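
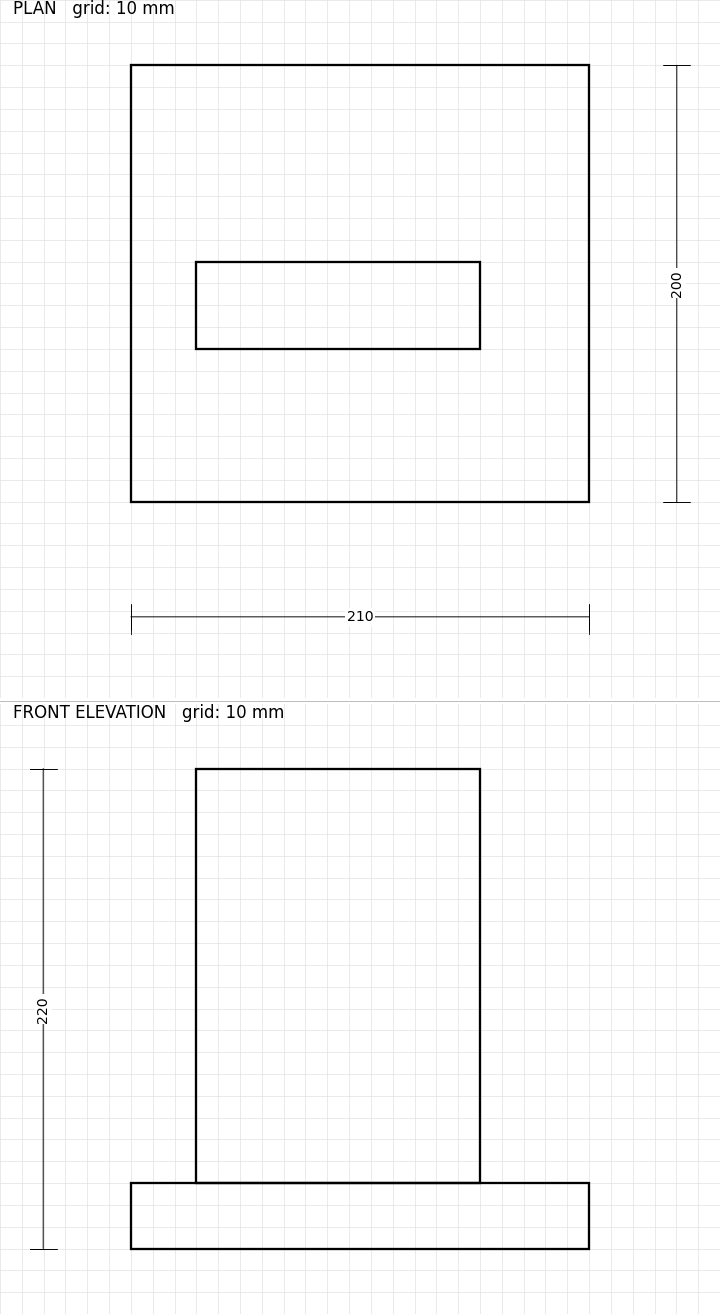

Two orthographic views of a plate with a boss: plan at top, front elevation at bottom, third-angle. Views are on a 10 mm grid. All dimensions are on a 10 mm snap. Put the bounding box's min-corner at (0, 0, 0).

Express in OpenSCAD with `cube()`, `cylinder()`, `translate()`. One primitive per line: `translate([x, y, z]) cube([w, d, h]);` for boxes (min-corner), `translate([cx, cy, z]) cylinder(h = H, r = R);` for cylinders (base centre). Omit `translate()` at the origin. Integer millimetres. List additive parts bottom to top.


cube([210, 200, 30]);
translate([30, 70, 30]) cube([130, 40, 190]);


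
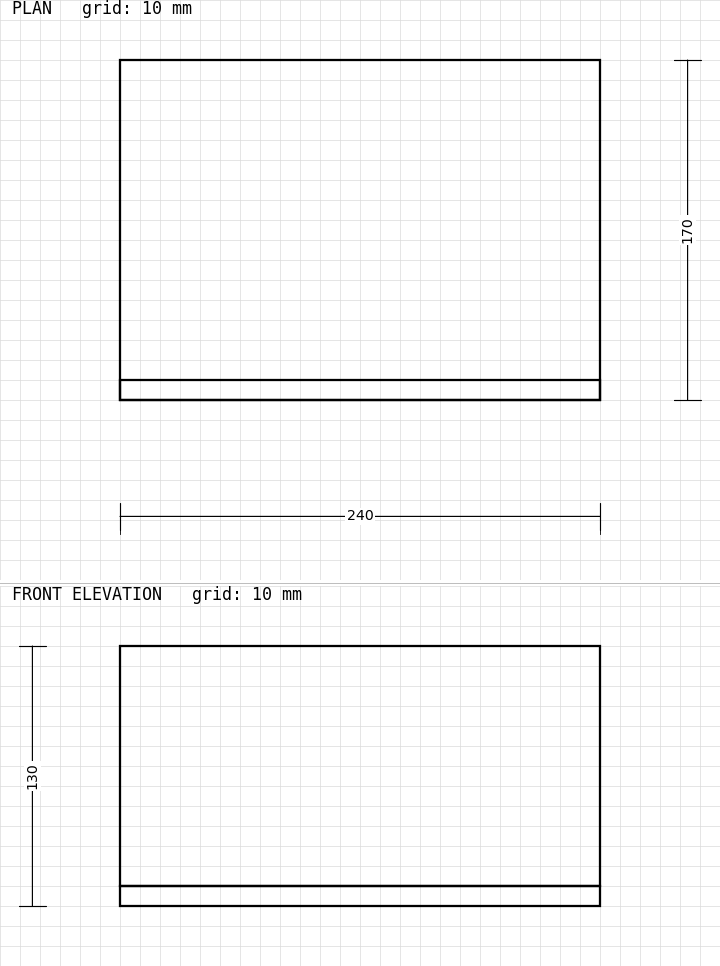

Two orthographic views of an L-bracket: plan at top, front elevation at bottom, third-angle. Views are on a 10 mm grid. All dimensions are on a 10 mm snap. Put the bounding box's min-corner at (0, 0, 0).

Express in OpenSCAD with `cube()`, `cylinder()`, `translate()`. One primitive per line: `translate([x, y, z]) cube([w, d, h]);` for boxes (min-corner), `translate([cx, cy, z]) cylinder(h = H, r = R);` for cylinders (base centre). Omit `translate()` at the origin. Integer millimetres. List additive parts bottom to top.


cube([240, 170, 10]);
translate([0, 0, 10]) cube([240, 10, 120]);


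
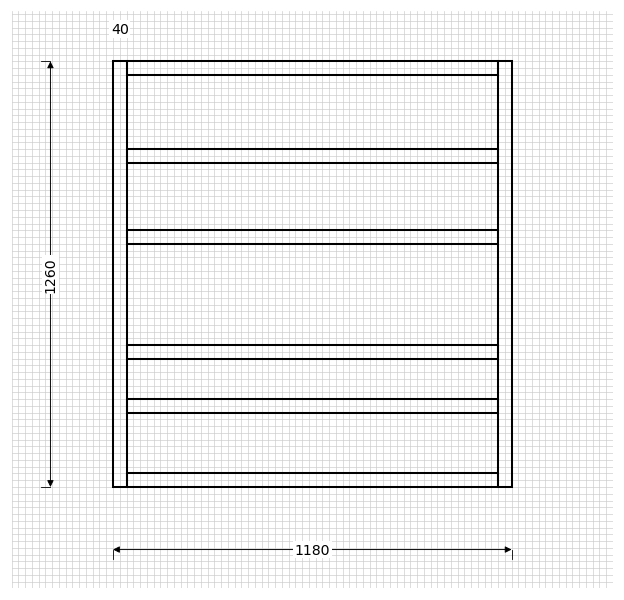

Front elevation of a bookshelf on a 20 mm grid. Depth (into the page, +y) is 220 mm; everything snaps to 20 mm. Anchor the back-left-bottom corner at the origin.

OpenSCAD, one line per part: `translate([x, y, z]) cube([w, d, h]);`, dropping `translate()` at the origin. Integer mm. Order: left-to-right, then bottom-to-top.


cube([40, 220, 1260]);
translate([40, 0, 0]) cube([1100, 220, 40]);
translate([40, 0, 220]) cube([1100, 220, 40]);
translate([40, 0, 380]) cube([1100, 220, 40]);
translate([40, 0, 720]) cube([1100, 220, 40]);
translate([40, 0, 960]) cube([1100, 220, 40]);
translate([40, 0, 1220]) cube([1100, 220, 40]);
translate([1140, 0, 0]) cube([40, 220, 1260]);


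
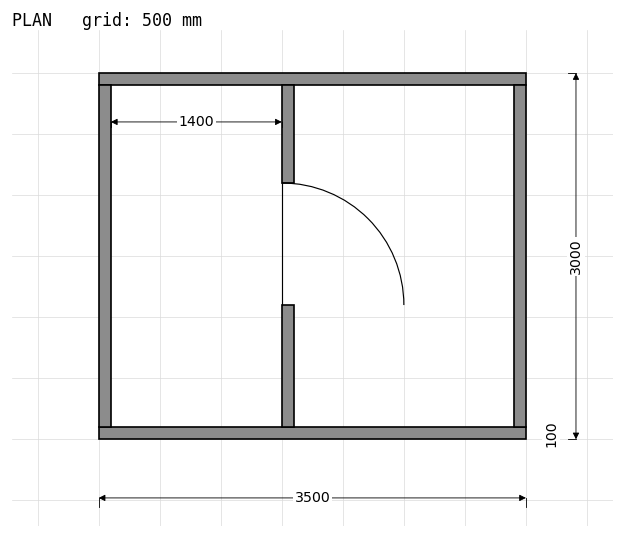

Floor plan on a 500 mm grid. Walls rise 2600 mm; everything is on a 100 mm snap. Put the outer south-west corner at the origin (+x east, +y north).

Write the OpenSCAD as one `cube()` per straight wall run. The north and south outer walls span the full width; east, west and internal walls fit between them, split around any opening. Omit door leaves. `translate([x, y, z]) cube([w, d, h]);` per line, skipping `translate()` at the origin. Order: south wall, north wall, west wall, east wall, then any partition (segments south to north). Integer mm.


cube([3500, 100, 2600]);
translate([0, 2900, 0]) cube([3500, 100, 2600]);
translate([0, 100, 0]) cube([100, 2800, 2600]);
translate([3400, 100, 0]) cube([100, 2800, 2600]);
translate([1500, 100, 0]) cube([100, 1000, 2600]);
translate([1500, 2100, 0]) cube([100, 800, 2600]);


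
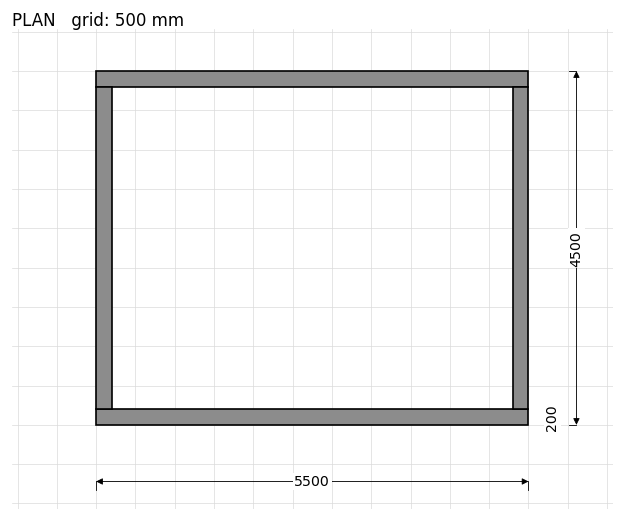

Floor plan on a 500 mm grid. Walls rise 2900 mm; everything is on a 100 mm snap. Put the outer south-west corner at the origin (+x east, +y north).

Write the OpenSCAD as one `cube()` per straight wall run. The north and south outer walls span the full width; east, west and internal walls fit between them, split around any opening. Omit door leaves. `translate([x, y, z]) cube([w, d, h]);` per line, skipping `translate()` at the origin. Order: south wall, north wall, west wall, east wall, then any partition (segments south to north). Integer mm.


cube([5500, 200, 2900]);
translate([0, 4300, 0]) cube([5500, 200, 2900]);
translate([0, 200, 0]) cube([200, 4100, 2900]);
translate([5300, 200, 0]) cube([200, 4100, 2900]);


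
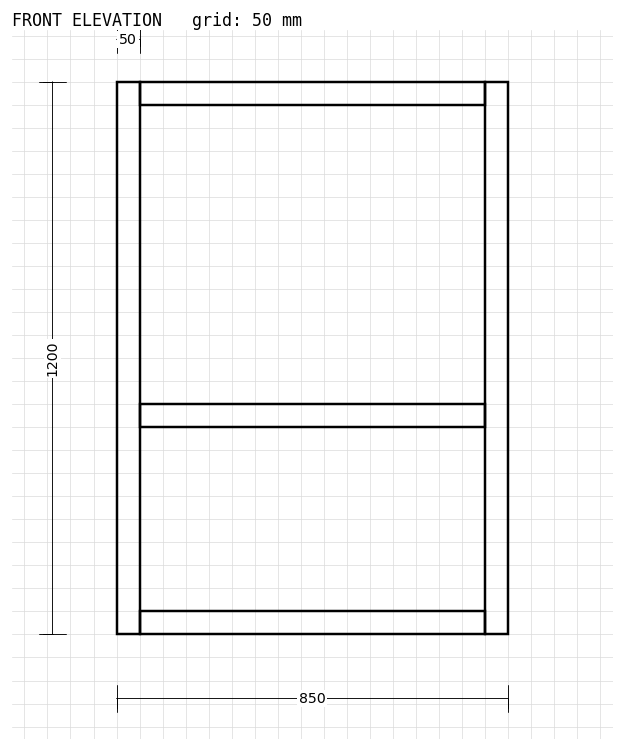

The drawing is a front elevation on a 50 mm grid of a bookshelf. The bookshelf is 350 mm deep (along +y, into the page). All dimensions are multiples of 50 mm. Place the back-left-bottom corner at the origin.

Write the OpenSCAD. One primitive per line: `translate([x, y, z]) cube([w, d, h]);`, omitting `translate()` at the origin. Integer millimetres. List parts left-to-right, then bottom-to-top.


cube([50, 350, 1200]);
translate([50, 0, 0]) cube([750, 350, 50]);
translate([50, 0, 450]) cube([750, 350, 50]);
translate([50, 0, 1150]) cube([750, 350, 50]);
translate([800, 0, 0]) cube([50, 350, 1200]);


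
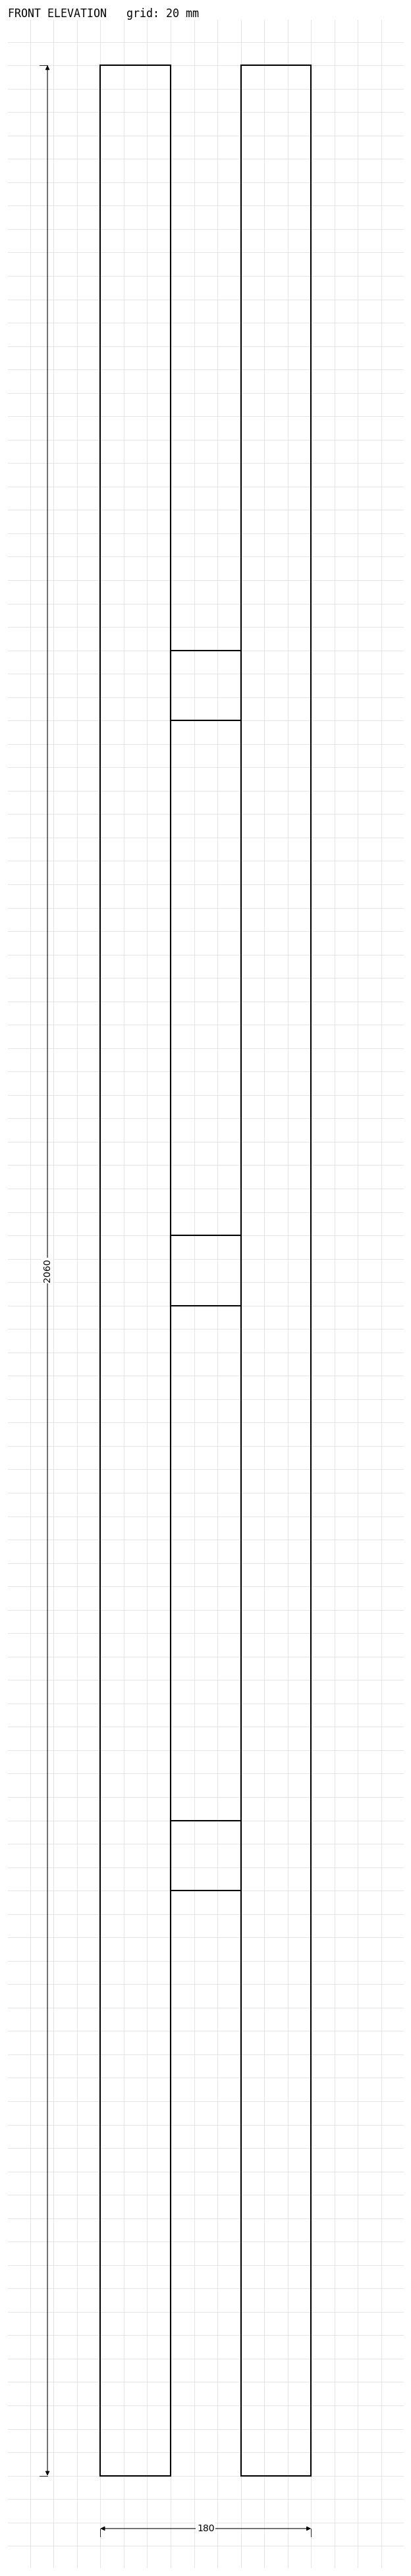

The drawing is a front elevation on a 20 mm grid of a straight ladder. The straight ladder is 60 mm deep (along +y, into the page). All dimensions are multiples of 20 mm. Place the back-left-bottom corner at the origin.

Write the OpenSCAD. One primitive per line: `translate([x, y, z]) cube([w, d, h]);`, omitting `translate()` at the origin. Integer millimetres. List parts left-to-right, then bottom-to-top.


cube([60, 60, 2060]);
translate([60, 0, 500]) cube([60, 60, 60]);
translate([60, 0, 1000]) cube([60, 60, 60]);
translate([60, 0, 1500]) cube([60, 60, 60]);
translate([120, 0, 0]) cube([60, 60, 2060]);


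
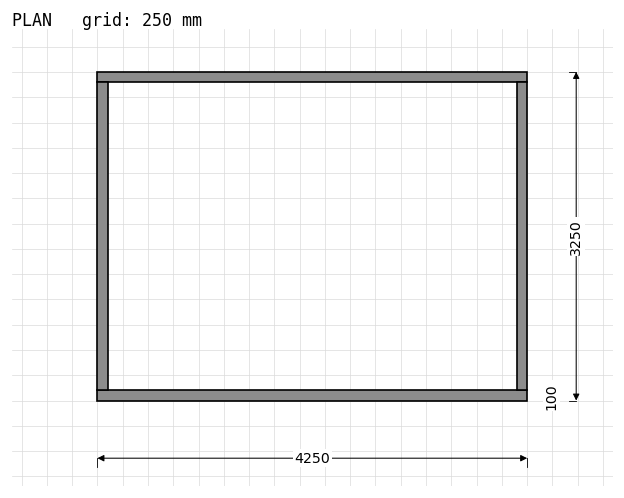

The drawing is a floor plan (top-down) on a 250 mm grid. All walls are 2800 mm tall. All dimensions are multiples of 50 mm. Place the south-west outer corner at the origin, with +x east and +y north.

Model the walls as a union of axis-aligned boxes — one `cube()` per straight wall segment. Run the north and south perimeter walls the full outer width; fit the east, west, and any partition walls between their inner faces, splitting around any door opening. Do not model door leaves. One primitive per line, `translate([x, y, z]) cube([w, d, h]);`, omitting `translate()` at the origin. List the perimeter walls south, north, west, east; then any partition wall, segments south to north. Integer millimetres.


cube([4250, 100, 2800]);
translate([0, 3150, 0]) cube([4250, 100, 2800]);
translate([0, 100, 0]) cube([100, 3050, 2800]);
translate([4150, 100, 0]) cube([100, 3050, 2800]);


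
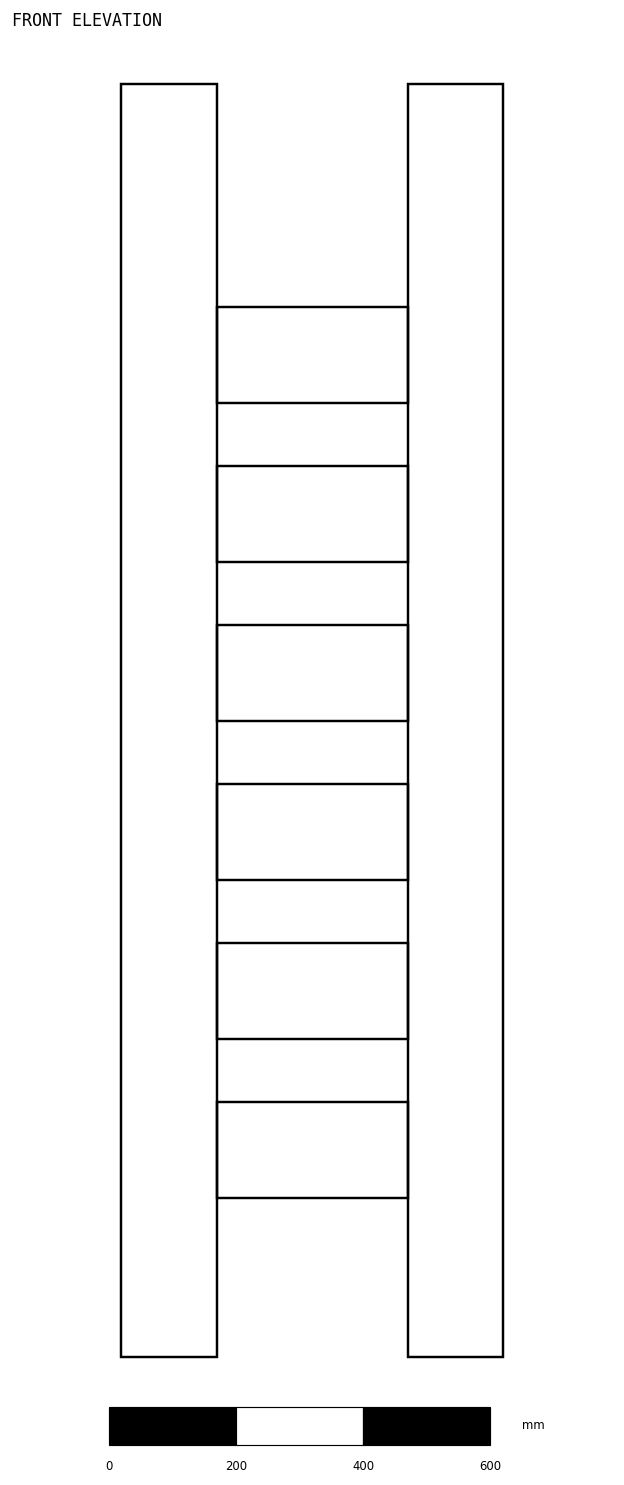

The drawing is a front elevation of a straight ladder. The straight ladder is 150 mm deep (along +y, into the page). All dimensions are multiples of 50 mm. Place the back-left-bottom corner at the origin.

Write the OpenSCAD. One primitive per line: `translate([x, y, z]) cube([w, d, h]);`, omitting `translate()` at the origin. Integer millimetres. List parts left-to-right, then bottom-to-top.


cube([150, 150, 2000]);
translate([150, 0, 250]) cube([300, 150, 150]);
translate([150, 0, 500]) cube([300, 150, 150]);
translate([150, 0, 750]) cube([300, 150, 150]);
translate([150, 0, 1000]) cube([300, 150, 150]);
translate([150, 0, 1250]) cube([300, 150, 150]);
translate([150, 0, 1500]) cube([300, 150, 150]);
translate([450, 0, 0]) cube([150, 150, 2000]);


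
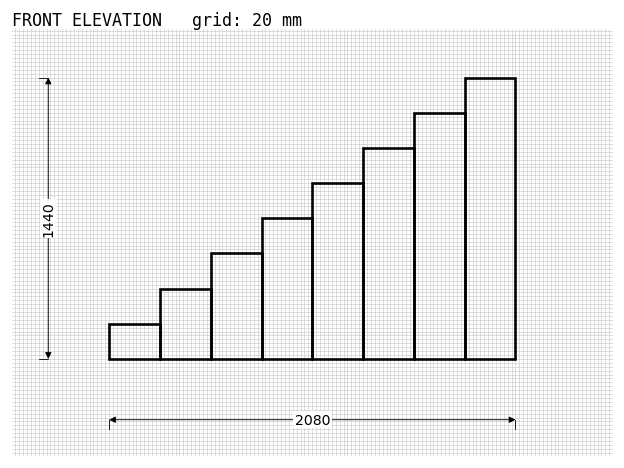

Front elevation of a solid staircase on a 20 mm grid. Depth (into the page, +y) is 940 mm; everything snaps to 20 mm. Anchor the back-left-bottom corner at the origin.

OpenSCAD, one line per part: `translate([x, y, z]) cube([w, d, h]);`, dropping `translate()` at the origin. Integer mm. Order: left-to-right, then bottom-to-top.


cube([260, 940, 180]);
translate([260, 0, 0]) cube([260, 940, 360]);
translate([520, 0, 0]) cube([260, 940, 540]);
translate([780, 0, 0]) cube([260, 940, 720]);
translate([1040, 0, 0]) cube([260, 940, 900]);
translate([1300, 0, 0]) cube([260, 940, 1080]);
translate([1560, 0, 0]) cube([260, 940, 1260]);
translate([1820, 0, 0]) cube([260, 940, 1440]);


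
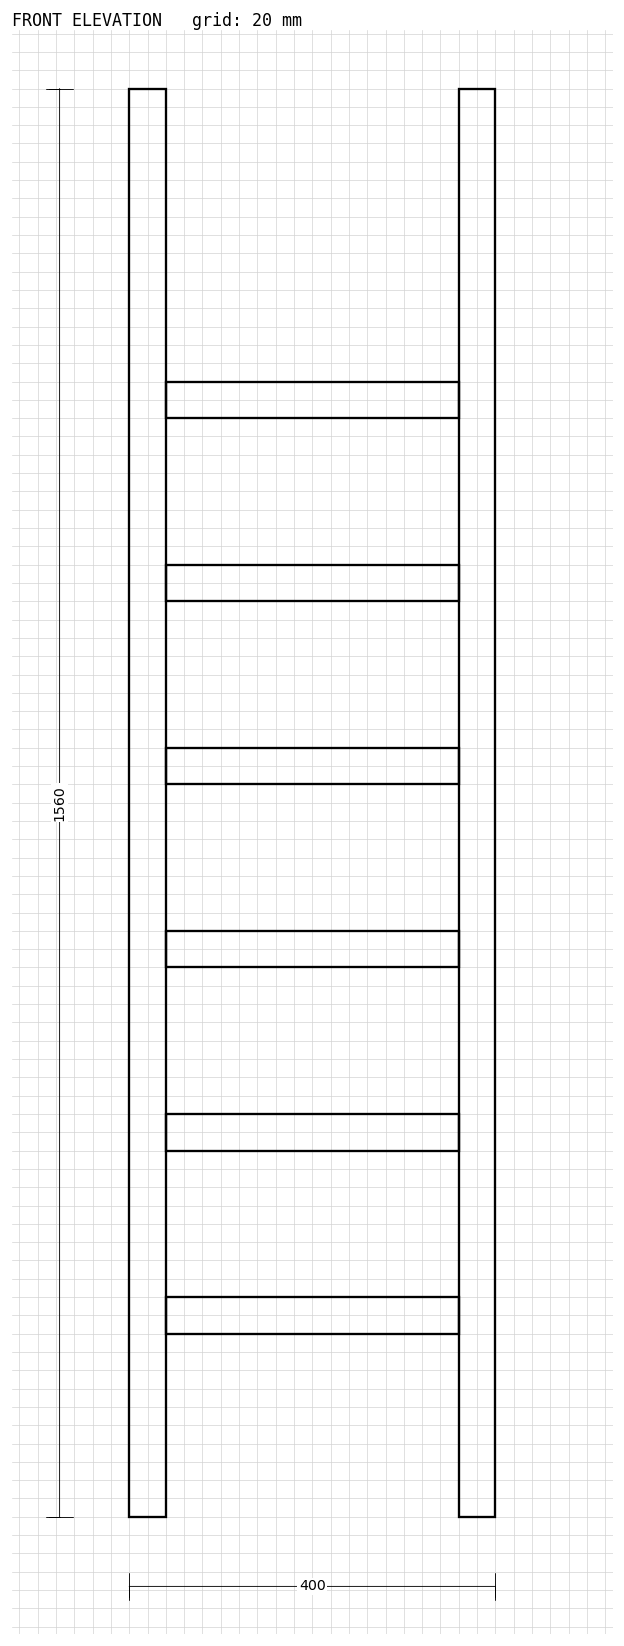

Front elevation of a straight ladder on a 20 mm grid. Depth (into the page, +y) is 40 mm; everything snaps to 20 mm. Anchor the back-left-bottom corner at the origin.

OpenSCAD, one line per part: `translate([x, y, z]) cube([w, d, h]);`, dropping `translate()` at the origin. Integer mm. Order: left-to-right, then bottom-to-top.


cube([40, 40, 1560]);
translate([40, 0, 200]) cube([320, 40, 40]);
translate([40, 0, 400]) cube([320, 40, 40]);
translate([40, 0, 600]) cube([320, 40, 40]);
translate([40, 0, 800]) cube([320, 40, 40]);
translate([40, 0, 1000]) cube([320, 40, 40]);
translate([40, 0, 1200]) cube([320, 40, 40]);
translate([360, 0, 0]) cube([40, 40, 1560]);


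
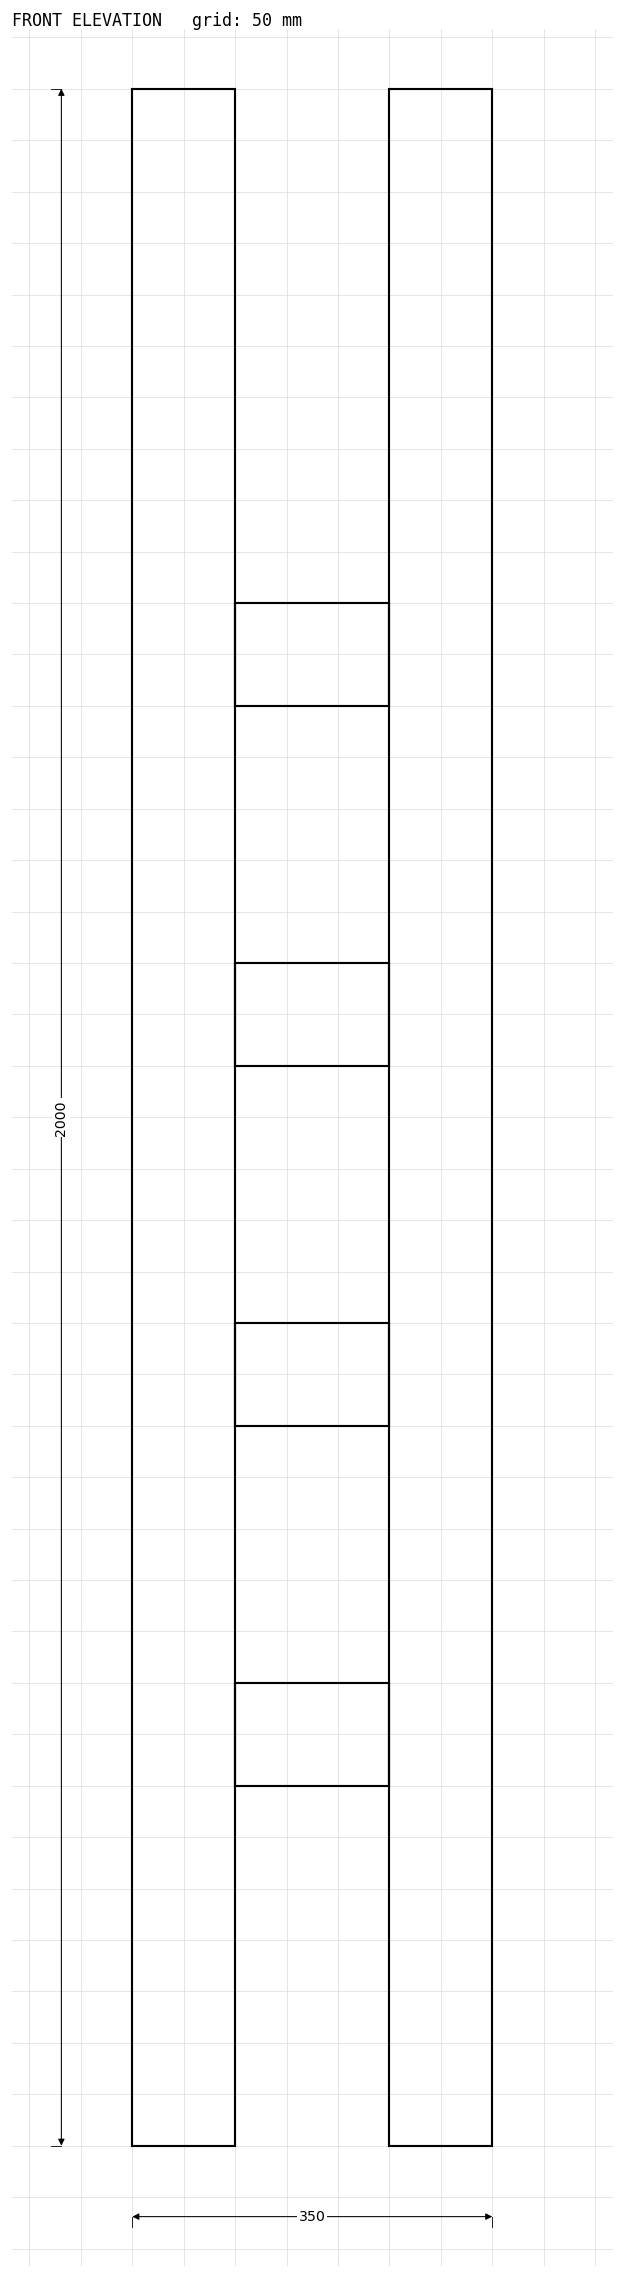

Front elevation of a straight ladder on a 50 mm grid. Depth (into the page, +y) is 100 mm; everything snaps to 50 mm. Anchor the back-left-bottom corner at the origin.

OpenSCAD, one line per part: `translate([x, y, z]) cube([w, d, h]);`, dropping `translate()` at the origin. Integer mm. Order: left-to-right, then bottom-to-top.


cube([100, 100, 2000]);
translate([100, 0, 350]) cube([150, 100, 100]);
translate([100, 0, 700]) cube([150, 100, 100]);
translate([100, 0, 1050]) cube([150, 100, 100]);
translate([100, 0, 1400]) cube([150, 100, 100]);
translate([250, 0, 0]) cube([100, 100, 2000]);


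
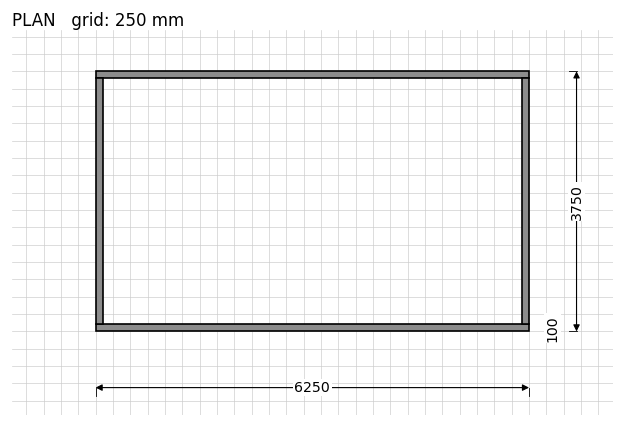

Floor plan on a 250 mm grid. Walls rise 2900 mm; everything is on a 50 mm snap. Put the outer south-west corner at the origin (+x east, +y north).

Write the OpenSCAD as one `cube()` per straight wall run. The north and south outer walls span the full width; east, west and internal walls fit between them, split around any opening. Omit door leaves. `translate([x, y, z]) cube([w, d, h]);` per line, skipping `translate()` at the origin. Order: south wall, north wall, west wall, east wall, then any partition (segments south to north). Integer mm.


cube([6250, 100, 2900]);
translate([0, 3650, 0]) cube([6250, 100, 2900]);
translate([0, 100, 0]) cube([100, 3550, 2900]);
translate([6150, 100, 0]) cube([100, 3550, 2900]);


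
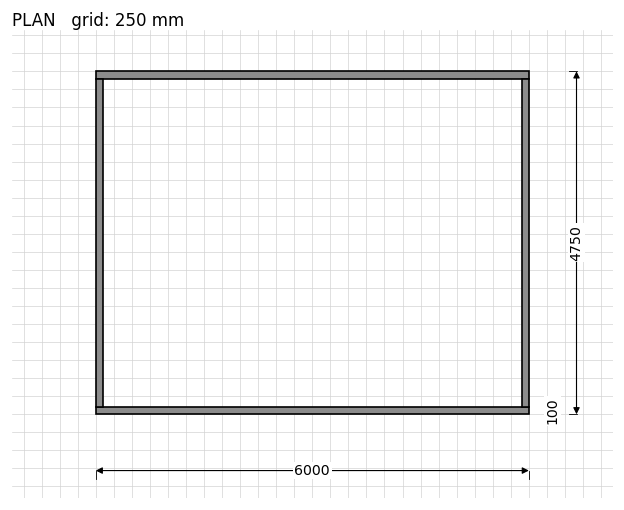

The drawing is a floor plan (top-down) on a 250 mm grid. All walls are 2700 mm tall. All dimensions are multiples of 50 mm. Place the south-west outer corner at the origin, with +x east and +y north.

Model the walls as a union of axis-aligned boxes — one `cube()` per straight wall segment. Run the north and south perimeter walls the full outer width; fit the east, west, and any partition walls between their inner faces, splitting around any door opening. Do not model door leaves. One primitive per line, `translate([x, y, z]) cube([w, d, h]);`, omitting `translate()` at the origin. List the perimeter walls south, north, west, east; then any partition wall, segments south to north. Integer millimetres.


cube([6000, 100, 2700]);
translate([0, 4650, 0]) cube([6000, 100, 2700]);
translate([0, 100, 0]) cube([100, 4550, 2700]);
translate([5900, 100, 0]) cube([100, 4550, 2700]);


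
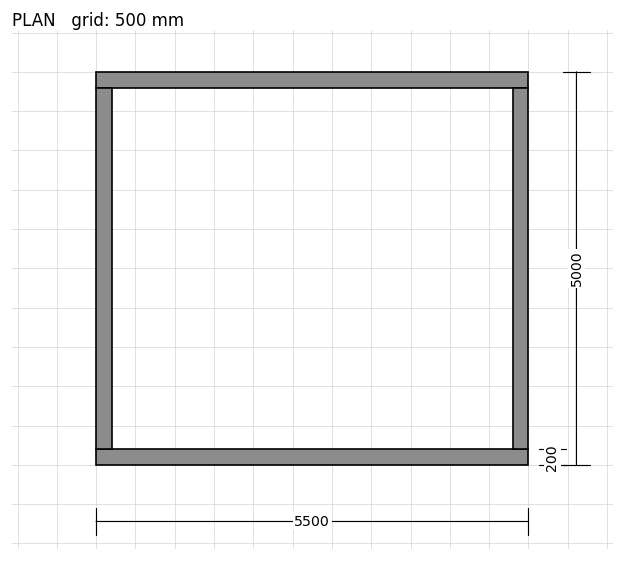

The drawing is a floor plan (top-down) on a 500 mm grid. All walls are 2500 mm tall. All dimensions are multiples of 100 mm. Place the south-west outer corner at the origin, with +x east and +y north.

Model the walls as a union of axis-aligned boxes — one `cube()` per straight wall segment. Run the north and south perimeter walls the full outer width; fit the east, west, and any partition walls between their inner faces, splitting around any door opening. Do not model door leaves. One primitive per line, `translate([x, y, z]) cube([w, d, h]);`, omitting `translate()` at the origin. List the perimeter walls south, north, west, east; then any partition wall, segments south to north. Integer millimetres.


cube([5500, 200, 2500]);
translate([0, 4800, 0]) cube([5500, 200, 2500]);
translate([0, 200, 0]) cube([200, 4600, 2500]);
translate([5300, 200, 0]) cube([200, 4600, 2500]);


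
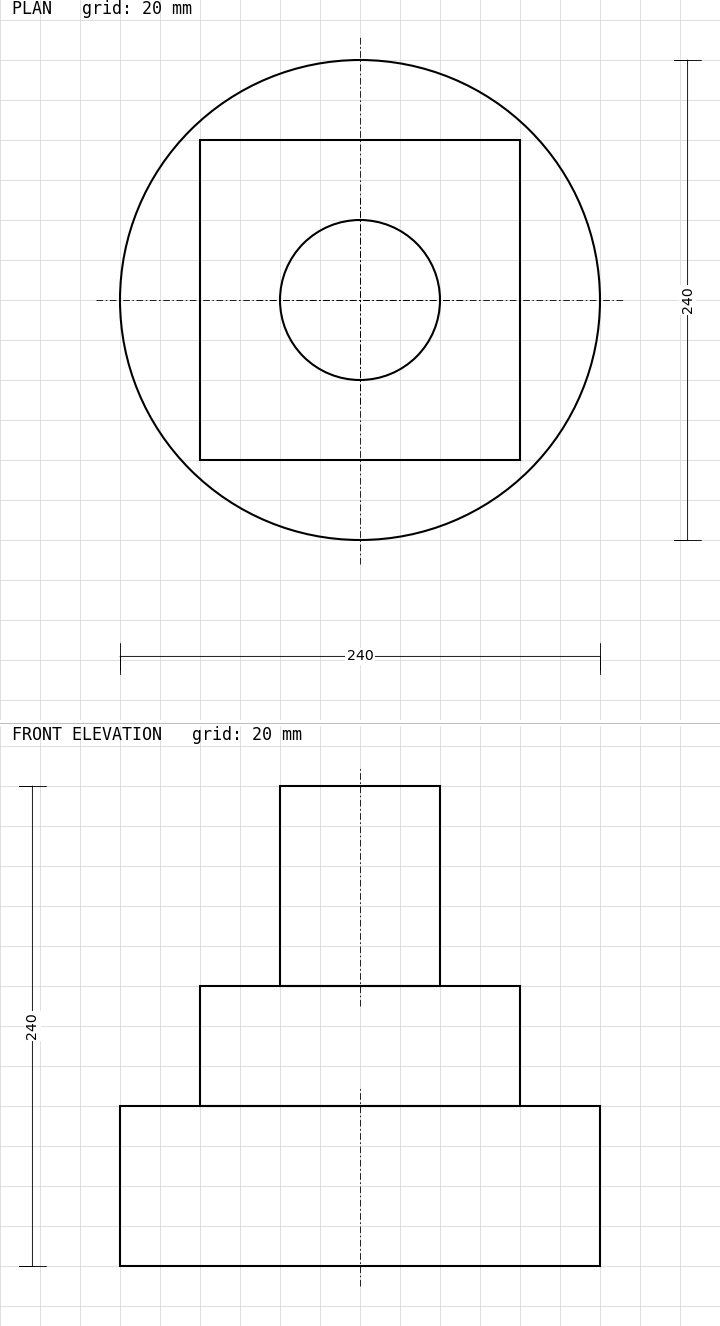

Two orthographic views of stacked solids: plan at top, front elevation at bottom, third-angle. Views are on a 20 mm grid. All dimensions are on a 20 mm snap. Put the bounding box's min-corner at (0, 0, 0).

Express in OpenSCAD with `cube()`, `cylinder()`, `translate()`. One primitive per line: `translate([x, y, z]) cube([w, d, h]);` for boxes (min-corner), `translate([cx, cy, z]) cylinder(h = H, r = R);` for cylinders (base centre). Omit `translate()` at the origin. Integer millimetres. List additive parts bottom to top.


translate([120, 120, 0]) cylinder(h = 80, r = 120);
translate([40, 40, 80]) cube([160, 160, 60]);
translate([120, 120, 140]) cylinder(h = 100, r = 40);


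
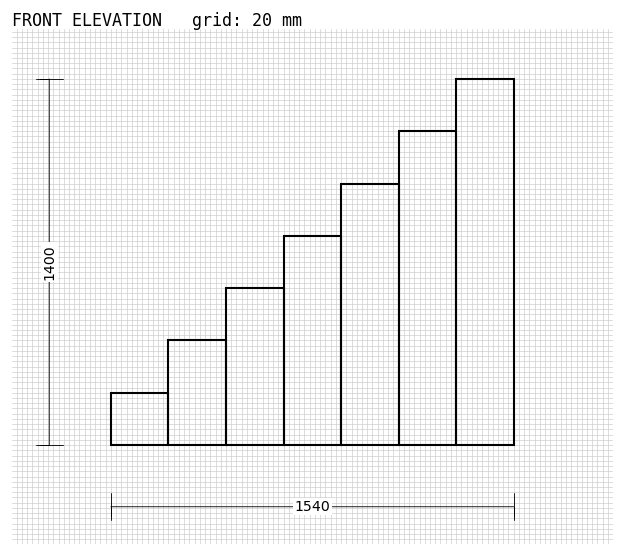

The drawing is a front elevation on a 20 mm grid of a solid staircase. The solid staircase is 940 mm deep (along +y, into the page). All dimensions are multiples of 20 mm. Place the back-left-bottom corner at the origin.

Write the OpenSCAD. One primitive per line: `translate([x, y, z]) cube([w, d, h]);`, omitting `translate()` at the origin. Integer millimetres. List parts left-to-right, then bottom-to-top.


cube([220, 940, 200]);
translate([220, 0, 0]) cube([220, 940, 400]);
translate([440, 0, 0]) cube([220, 940, 600]);
translate([660, 0, 0]) cube([220, 940, 800]);
translate([880, 0, 0]) cube([220, 940, 1000]);
translate([1100, 0, 0]) cube([220, 940, 1200]);
translate([1320, 0, 0]) cube([220, 940, 1400]);


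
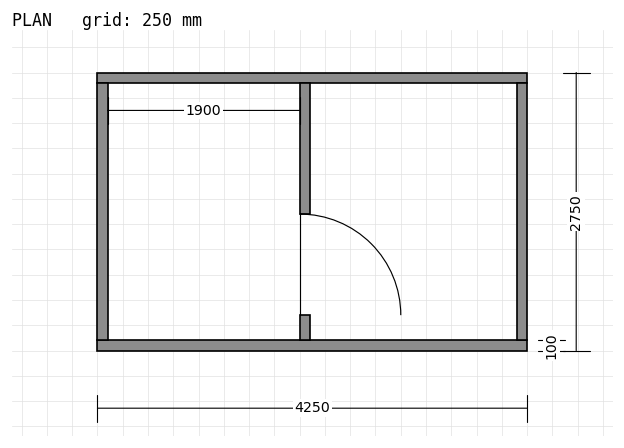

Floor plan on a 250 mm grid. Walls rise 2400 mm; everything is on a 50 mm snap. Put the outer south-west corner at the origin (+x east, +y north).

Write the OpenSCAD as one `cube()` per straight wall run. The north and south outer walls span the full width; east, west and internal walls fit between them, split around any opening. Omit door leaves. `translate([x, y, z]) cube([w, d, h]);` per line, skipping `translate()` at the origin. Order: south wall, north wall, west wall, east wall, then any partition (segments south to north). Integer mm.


cube([4250, 100, 2400]);
translate([0, 2650, 0]) cube([4250, 100, 2400]);
translate([0, 100, 0]) cube([100, 2550, 2400]);
translate([4150, 100, 0]) cube([100, 2550, 2400]);
translate([2000, 100, 0]) cube([100, 250, 2400]);
translate([2000, 1350, 0]) cube([100, 1300, 2400]);


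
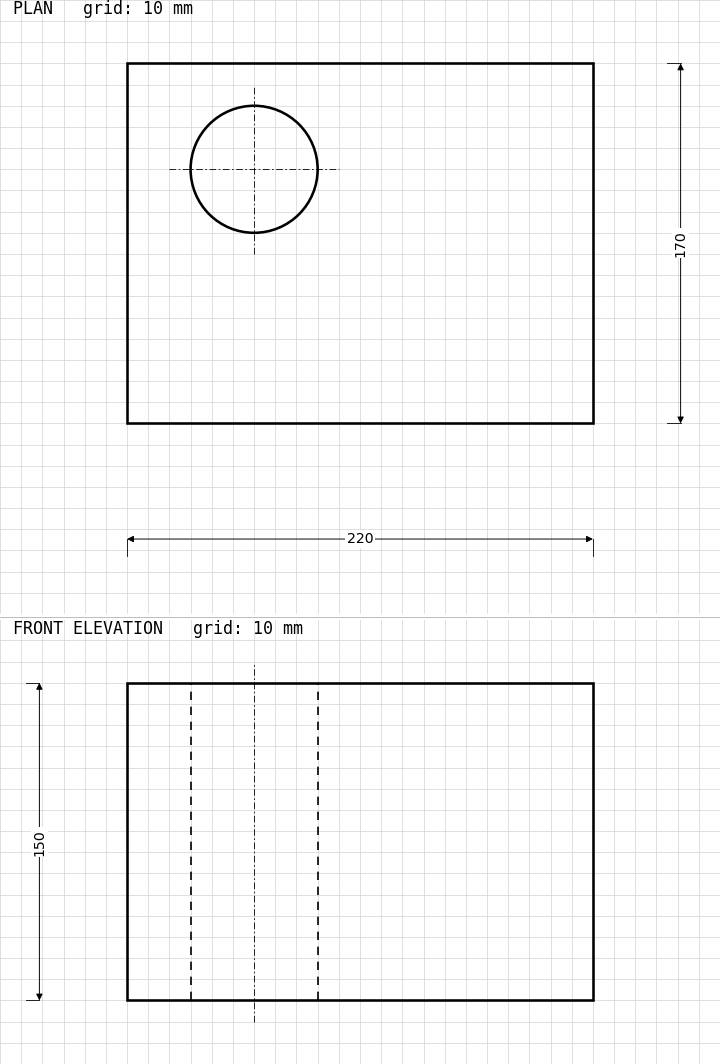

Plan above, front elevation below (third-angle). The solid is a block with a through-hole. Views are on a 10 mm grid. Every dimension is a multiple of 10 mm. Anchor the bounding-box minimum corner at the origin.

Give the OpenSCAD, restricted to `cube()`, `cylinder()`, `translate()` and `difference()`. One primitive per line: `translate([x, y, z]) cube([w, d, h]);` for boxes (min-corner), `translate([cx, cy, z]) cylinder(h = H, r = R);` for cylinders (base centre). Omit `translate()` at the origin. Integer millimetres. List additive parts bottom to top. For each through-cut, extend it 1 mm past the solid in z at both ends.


difference() {
  cube([220, 170, 150]);
  translate([60, 120, -1]) cylinder(h = 152, r = 30);
}


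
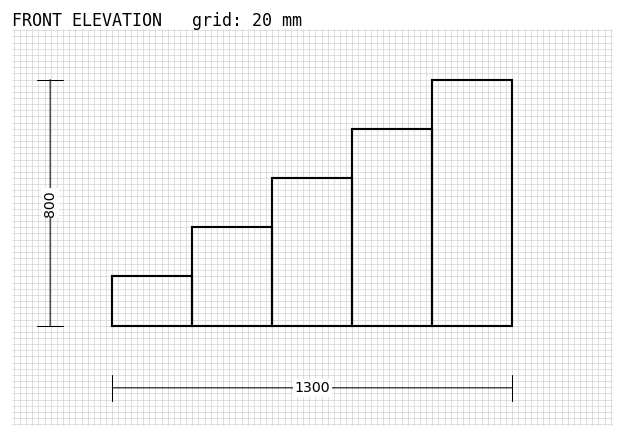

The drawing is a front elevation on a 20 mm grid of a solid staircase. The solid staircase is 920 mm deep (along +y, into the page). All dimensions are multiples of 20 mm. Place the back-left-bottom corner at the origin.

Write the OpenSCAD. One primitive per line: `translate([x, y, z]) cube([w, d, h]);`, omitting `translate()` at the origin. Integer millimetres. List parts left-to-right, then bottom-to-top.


cube([260, 920, 160]);
translate([260, 0, 0]) cube([260, 920, 320]);
translate([520, 0, 0]) cube([260, 920, 480]);
translate([780, 0, 0]) cube([260, 920, 640]);
translate([1040, 0, 0]) cube([260, 920, 800]);


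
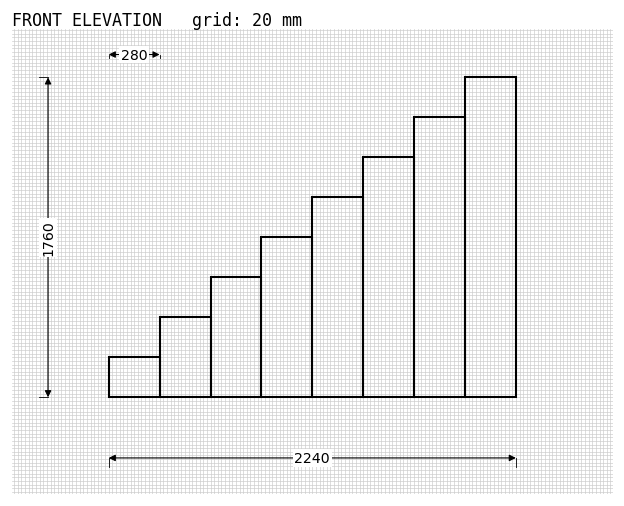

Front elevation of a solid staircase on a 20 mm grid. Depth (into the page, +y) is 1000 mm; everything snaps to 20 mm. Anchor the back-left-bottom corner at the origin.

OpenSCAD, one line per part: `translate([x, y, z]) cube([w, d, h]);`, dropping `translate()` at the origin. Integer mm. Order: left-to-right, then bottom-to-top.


cube([280, 1000, 220]);
translate([280, 0, 0]) cube([280, 1000, 440]);
translate([560, 0, 0]) cube([280, 1000, 660]);
translate([840, 0, 0]) cube([280, 1000, 880]);
translate([1120, 0, 0]) cube([280, 1000, 1100]);
translate([1400, 0, 0]) cube([280, 1000, 1320]);
translate([1680, 0, 0]) cube([280, 1000, 1540]);
translate([1960, 0, 0]) cube([280, 1000, 1760]);


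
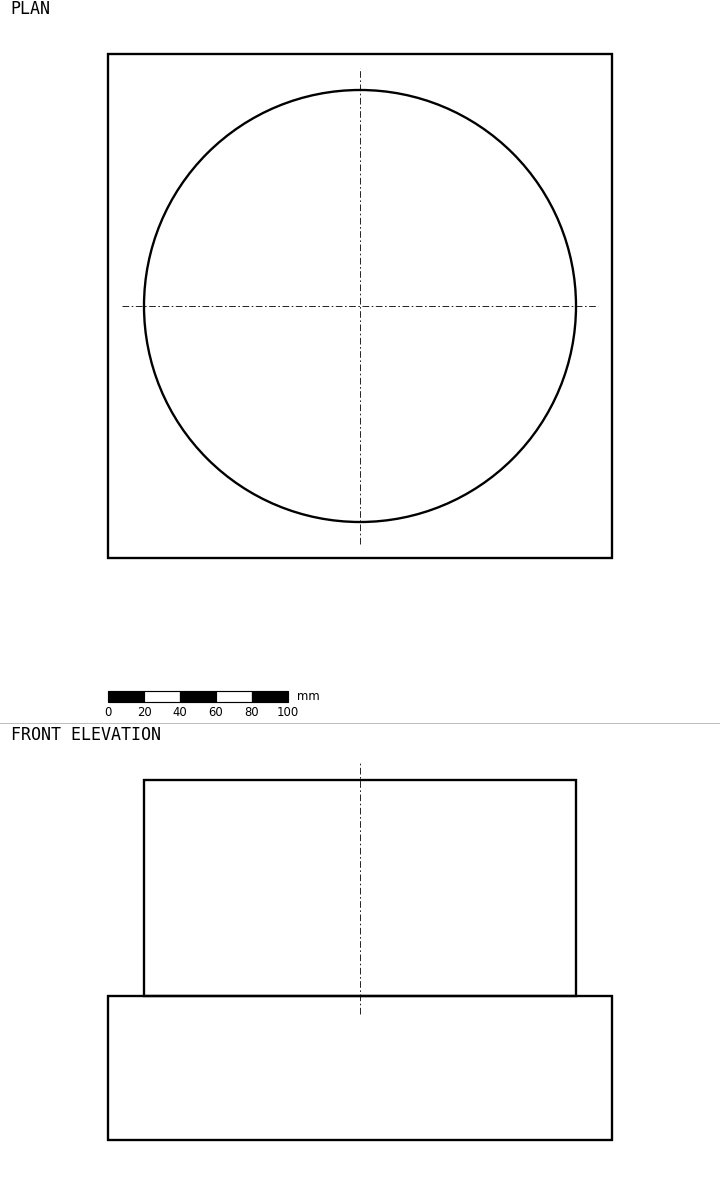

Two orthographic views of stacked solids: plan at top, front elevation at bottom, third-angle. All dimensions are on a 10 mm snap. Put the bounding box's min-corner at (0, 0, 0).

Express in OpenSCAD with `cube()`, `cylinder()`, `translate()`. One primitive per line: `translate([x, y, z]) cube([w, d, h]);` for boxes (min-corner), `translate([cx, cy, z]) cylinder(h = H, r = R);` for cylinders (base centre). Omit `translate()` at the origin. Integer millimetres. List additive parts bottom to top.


cube([280, 280, 80]);
translate([140, 140, 80]) cylinder(h = 120, r = 120);


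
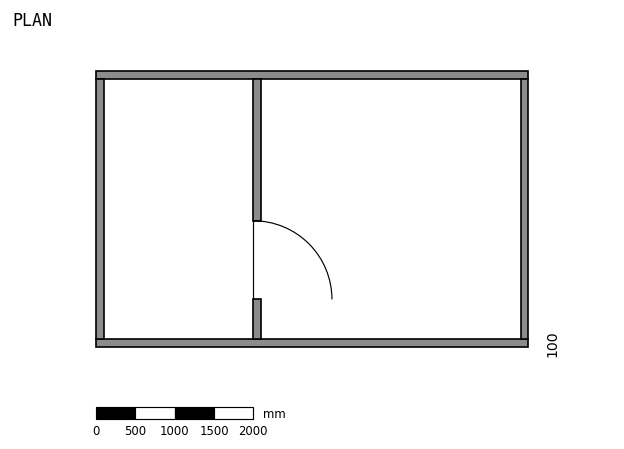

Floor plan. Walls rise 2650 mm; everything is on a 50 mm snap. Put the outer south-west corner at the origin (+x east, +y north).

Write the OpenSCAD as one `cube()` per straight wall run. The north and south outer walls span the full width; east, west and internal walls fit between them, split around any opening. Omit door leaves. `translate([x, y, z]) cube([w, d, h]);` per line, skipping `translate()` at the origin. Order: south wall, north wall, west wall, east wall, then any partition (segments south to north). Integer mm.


cube([5500, 100, 2650]);
translate([0, 3400, 0]) cube([5500, 100, 2650]);
translate([0, 100, 0]) cube([100, 3300, 2650]);
translate([5400, 100, 0]) cube([100, 3300, 2650]);
translate([2000, 100, 0]) cube([100, 500, 2650]);
translate([2000, 1600, 0]) cube([100, 1800, 2650]);


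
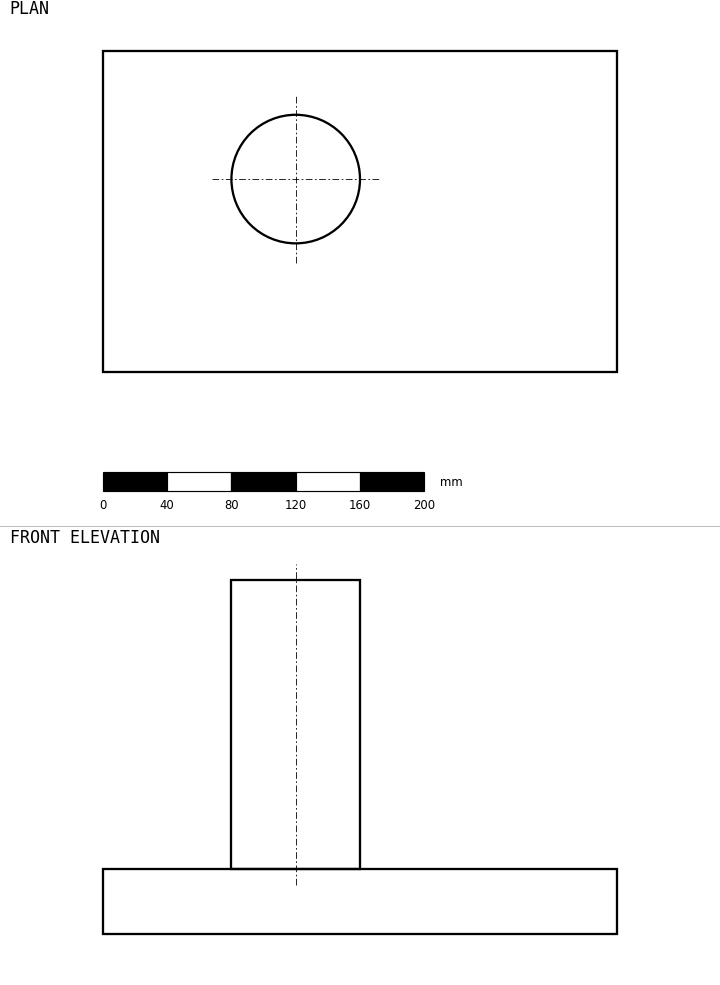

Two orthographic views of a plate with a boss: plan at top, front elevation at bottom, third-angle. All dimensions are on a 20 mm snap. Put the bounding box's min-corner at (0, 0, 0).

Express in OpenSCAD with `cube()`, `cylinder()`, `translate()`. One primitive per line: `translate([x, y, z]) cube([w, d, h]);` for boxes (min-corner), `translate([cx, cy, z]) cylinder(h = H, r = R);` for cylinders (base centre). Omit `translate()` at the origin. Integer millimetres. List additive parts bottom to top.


cube([320, 200, 40]);
translate([120, 120, 40]) cylinder(h = 180, r = 40);


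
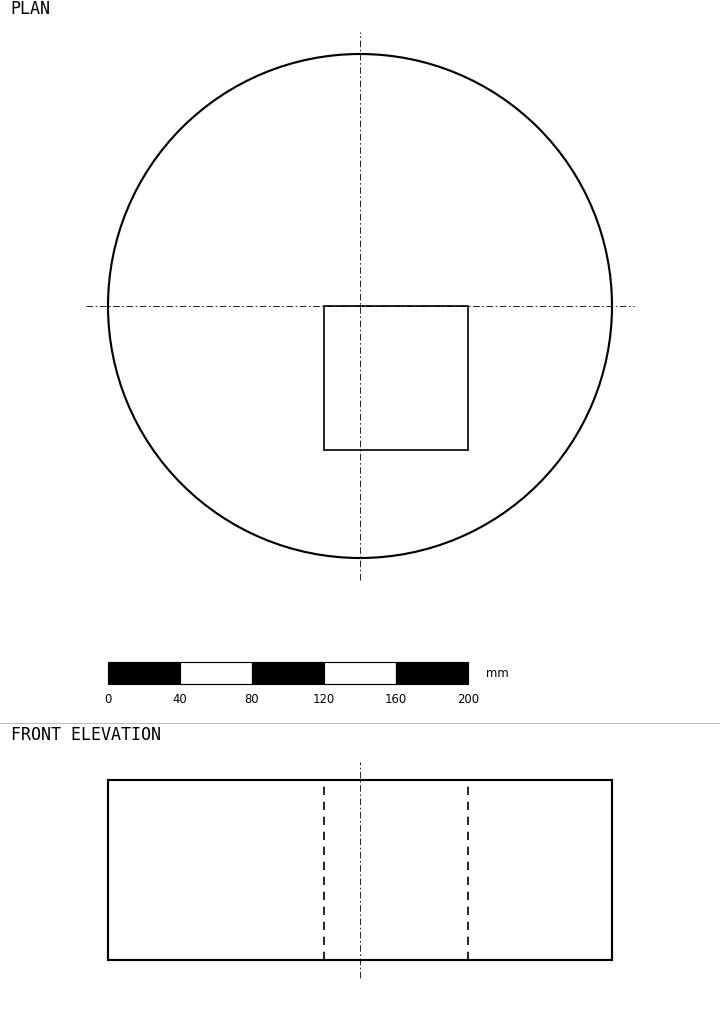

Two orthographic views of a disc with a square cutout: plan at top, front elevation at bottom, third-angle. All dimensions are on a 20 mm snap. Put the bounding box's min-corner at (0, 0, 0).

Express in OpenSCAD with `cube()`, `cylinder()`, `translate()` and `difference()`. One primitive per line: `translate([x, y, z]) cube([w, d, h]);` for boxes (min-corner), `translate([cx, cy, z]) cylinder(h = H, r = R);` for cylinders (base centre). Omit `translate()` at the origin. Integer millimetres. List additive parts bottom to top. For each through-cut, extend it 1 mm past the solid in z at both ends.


difference() {
  translate([140, 140, 0]) cylinder(h = 100, r = 140);
  translate([120, 60, -1]) cube([80, 80, 102]);
}


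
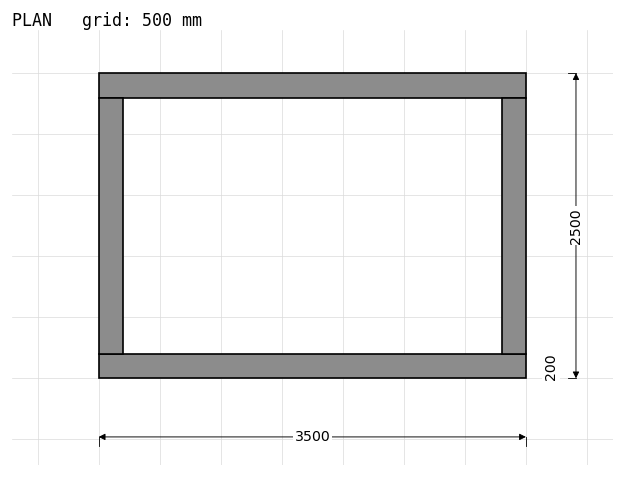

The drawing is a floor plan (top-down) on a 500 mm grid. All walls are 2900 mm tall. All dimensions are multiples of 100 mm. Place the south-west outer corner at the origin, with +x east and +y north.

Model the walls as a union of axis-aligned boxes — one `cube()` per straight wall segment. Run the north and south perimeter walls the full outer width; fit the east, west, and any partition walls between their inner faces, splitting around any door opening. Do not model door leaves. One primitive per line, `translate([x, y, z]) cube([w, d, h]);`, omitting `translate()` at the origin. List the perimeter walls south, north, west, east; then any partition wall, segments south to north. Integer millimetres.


cube([3500, 200, 2900]);
translate([0, 2300, 0]) cube([3500, 200, 2900]);
translate([0, 200, 0]) cube([200, 2100, 2900]);
translate([3300, 200, 0]) cube([200, 2100, 2900]);


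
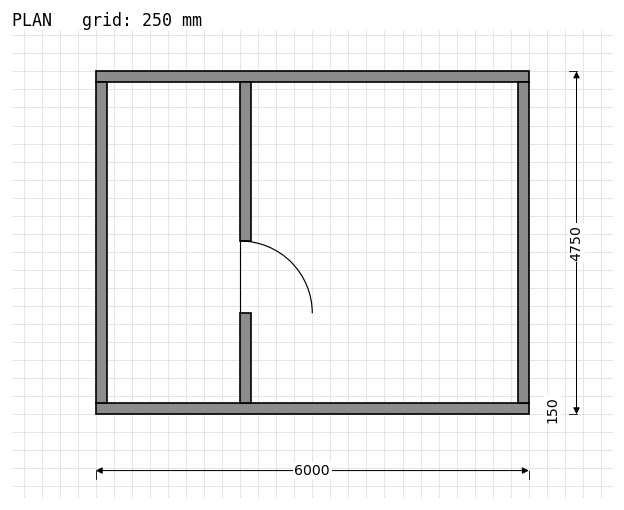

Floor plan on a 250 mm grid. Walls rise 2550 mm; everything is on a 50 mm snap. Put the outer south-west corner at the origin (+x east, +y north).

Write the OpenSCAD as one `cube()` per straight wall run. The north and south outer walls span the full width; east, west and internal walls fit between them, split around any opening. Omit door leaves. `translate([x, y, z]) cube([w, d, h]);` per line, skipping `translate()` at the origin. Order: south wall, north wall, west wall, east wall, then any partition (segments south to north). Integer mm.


cube([6000, 150, 2550]);
translate([0, 4600, 0]) cube([6000, 150, 2550]);
translate([0, 150, 0]) cube([150, 4450, 2550]);
translate([5850, 150, 0]) cube([150, 4450, 2550]);
translate([2000, 150, 0]) cube([150, 1250, 2550]);
translate([2000, 2400, 0]) cube([150, 2200, 2550]);


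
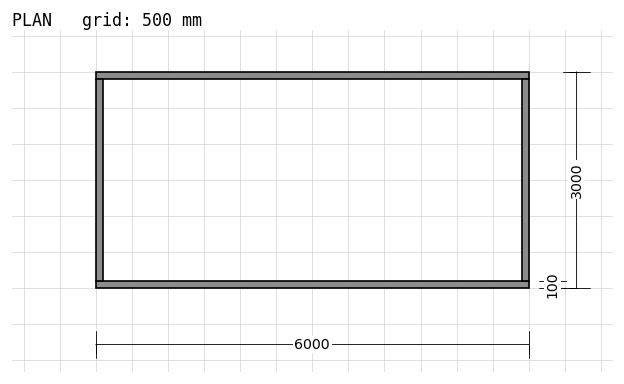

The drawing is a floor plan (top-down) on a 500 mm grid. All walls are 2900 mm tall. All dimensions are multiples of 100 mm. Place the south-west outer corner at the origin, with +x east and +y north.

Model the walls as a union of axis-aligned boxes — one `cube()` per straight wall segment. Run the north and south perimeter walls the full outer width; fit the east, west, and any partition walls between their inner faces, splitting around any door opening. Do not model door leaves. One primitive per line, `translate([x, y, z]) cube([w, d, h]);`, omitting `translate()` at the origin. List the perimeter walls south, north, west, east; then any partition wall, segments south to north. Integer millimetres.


cube([6000, 100, 2900]);
translate([0, 2900, 0]) cube([6000, 100, 2900]);
translate([0, 100, 0]) cube([100, 2800, 2900]);
translate([5900, 100, 0]) cube([100, 2800, 2900]);


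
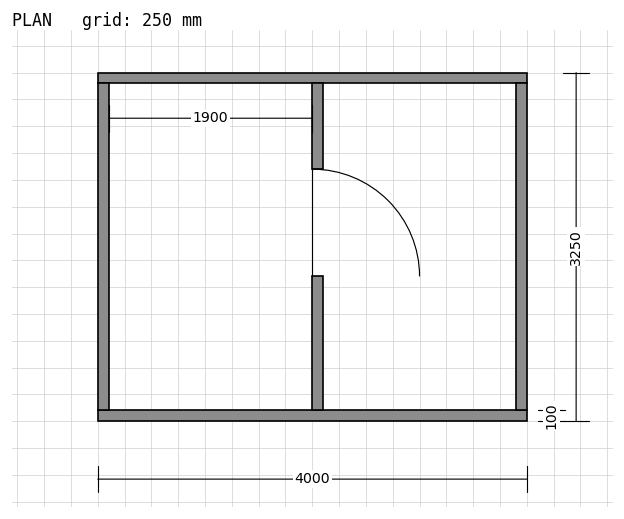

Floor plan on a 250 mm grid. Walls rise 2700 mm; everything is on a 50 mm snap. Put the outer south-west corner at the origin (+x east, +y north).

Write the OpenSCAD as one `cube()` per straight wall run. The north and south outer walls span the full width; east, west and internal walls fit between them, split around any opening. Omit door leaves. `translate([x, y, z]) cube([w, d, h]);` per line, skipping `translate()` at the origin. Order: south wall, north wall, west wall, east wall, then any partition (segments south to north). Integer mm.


cube([4000, 100, 2700]);
translate([0, 3150, 0]) cube([4000, 100, 2700]);
translate([0, 100, 0]) cube([100, 3050, 2700]);
translate([3900, 100, 0]) cube([100, 3050, 2700]);
translate([2000, 100, 0]) cube([100, 1250, 2700]);
translate([2000, 2350, 0]) cube([100, 800, 2700]);


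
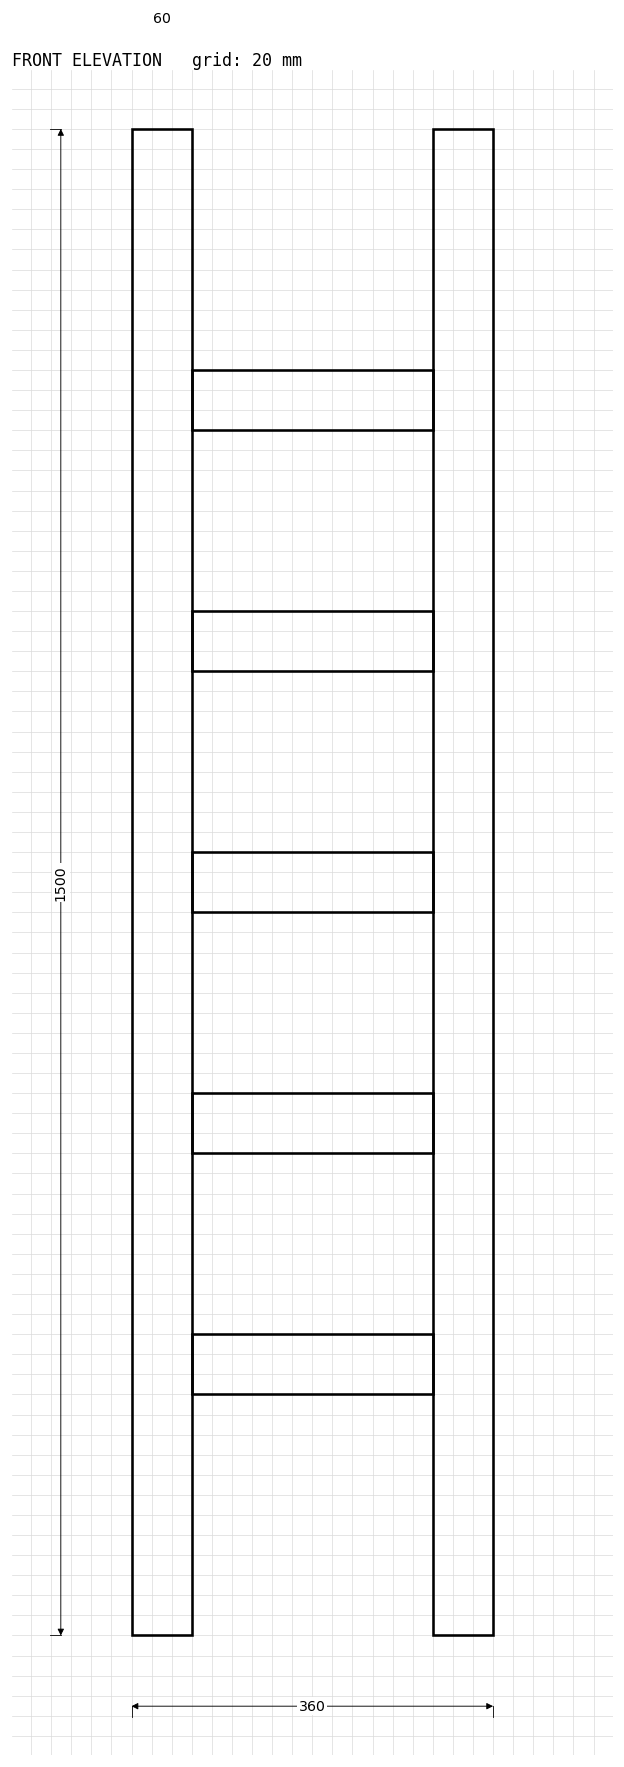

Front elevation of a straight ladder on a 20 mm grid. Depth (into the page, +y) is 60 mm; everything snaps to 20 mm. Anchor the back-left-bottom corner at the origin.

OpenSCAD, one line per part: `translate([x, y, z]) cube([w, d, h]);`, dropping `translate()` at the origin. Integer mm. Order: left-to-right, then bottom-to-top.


cube([60, 60, 1500]);
translate([60, 0, 240]) cube([240, 60, 60]);
translate([60, 0, 480]) cube([240, 60, 60]);
translate([60, 0, 720]) cube([240, 60, 60]);
translate([60, 0, 960]) cube([240, 60, 60]);
translate([60, 0, 1200]) cube([240, 60, 60]);
translate([300, 0, 0]) cube([60, 60, 1500]);


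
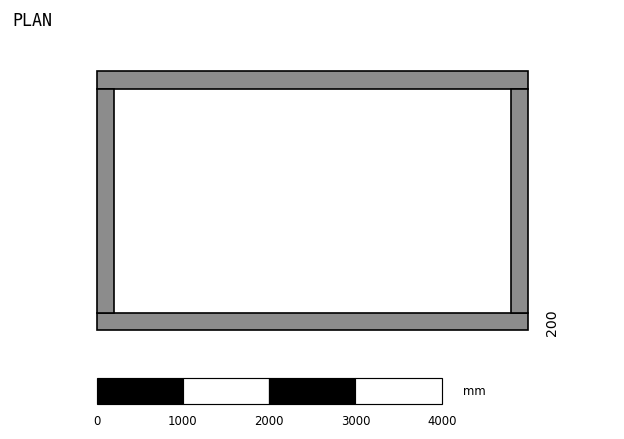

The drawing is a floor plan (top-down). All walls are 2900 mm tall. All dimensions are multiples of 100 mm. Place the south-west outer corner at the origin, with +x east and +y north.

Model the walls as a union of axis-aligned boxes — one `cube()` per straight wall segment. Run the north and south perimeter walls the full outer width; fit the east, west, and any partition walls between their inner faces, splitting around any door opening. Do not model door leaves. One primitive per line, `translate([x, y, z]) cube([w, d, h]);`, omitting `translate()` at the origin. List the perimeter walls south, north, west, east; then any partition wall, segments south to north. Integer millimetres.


cube([5000, 200, 2900]);
translate([0, 2800, 0]) cube([5000, 200, 2900]);
translate([0, 200, 0]) cube([200, 2600, 2900]);
translate([4800, 200, 0]) cube([200, 2600, 2900]);


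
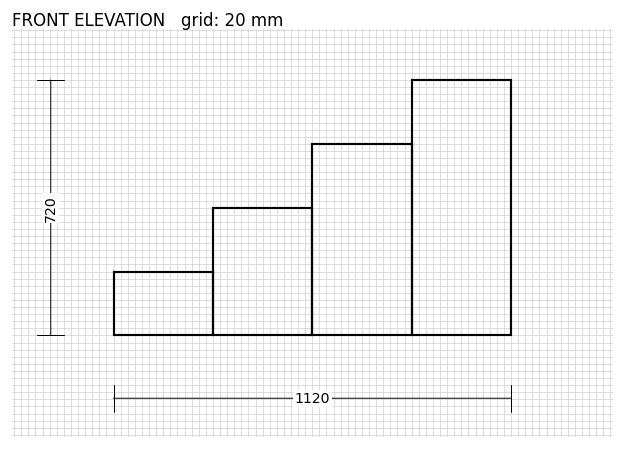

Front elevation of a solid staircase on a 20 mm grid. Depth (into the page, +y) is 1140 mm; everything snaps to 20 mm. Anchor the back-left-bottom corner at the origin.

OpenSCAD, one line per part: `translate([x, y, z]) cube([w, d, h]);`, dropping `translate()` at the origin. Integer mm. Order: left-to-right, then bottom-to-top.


cube([280, 1140, 180]);
translate([280, 0, 0]) cube([280, 1140, 360]);
translate([560, 0, 0]) cube([280, 1140, 540]);
translate([840, 0, 0]) cube([280, 1140, 720]);


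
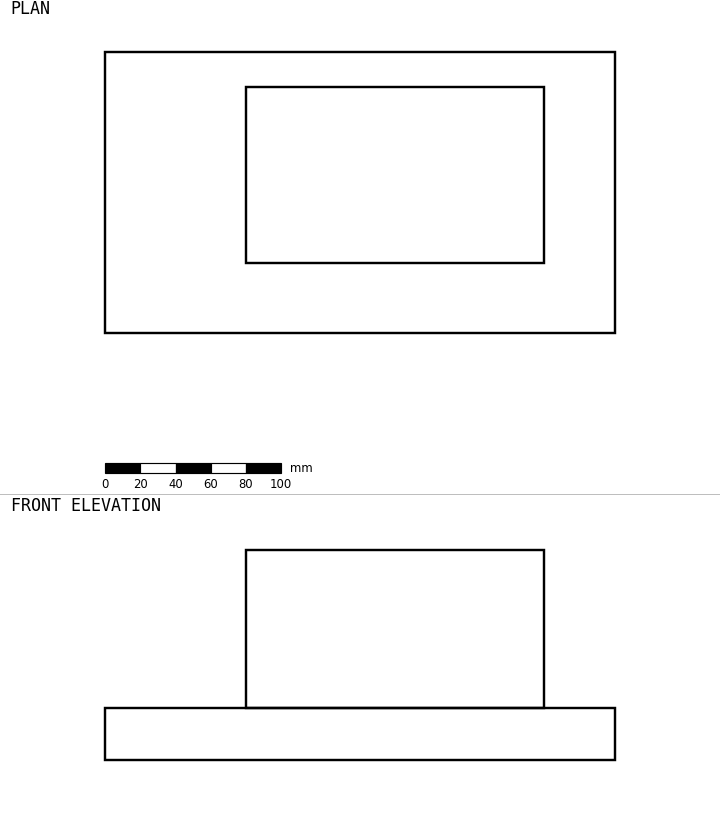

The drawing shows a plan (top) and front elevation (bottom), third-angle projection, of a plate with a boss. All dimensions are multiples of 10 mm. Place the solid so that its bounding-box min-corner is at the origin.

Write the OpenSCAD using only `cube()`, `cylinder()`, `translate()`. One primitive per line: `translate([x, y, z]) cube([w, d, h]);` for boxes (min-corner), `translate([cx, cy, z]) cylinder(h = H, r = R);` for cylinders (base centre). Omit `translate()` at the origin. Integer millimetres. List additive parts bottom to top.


cube([290, 160, 30]);
translate([80, 40, 30]) cube([170, 100, 90]);


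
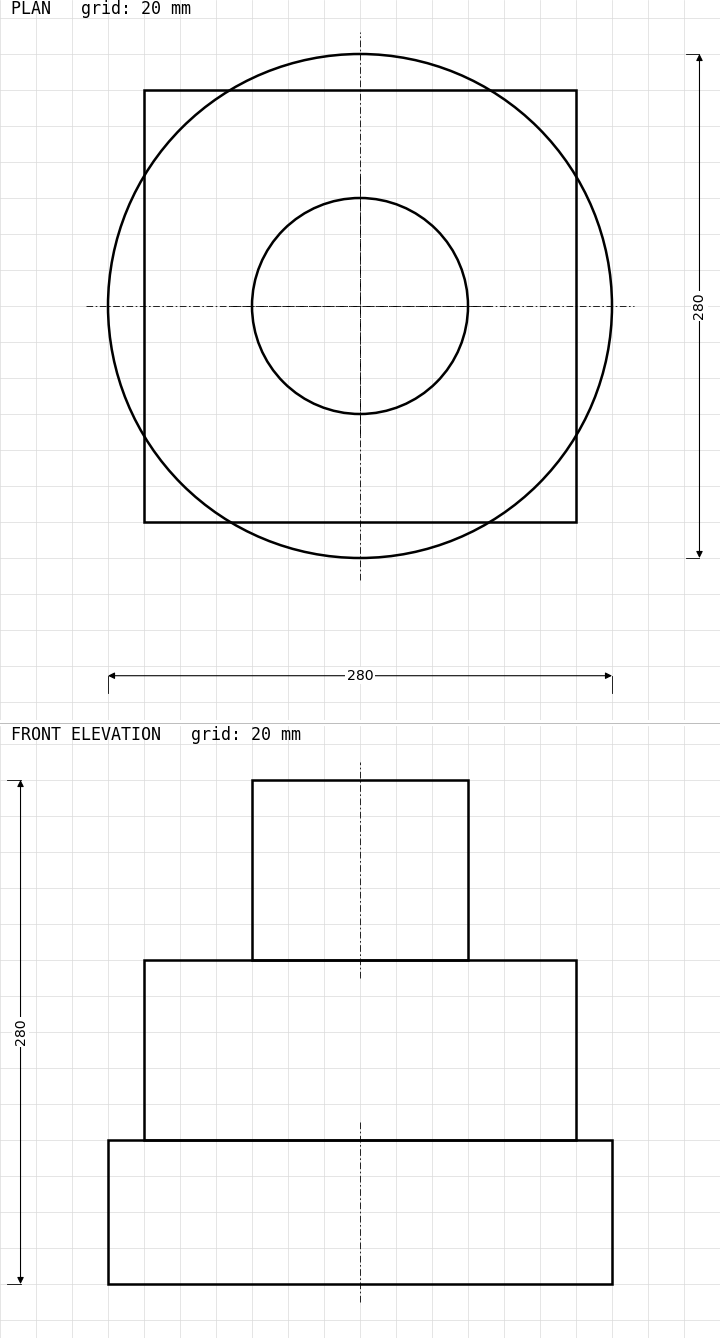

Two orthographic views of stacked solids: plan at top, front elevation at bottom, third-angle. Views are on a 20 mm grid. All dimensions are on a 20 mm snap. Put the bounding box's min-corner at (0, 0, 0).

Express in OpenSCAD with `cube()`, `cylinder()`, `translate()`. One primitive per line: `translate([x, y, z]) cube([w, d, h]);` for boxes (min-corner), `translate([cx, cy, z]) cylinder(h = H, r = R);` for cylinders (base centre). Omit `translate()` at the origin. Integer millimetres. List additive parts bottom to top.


translate([140, 140, 0]) cylinder(h = 80, r = 140);
translate([20, 20, 80]) cube([240, 240, 100]);
translate([140, 140, 180]) cylinder(h = 100, r = 60);


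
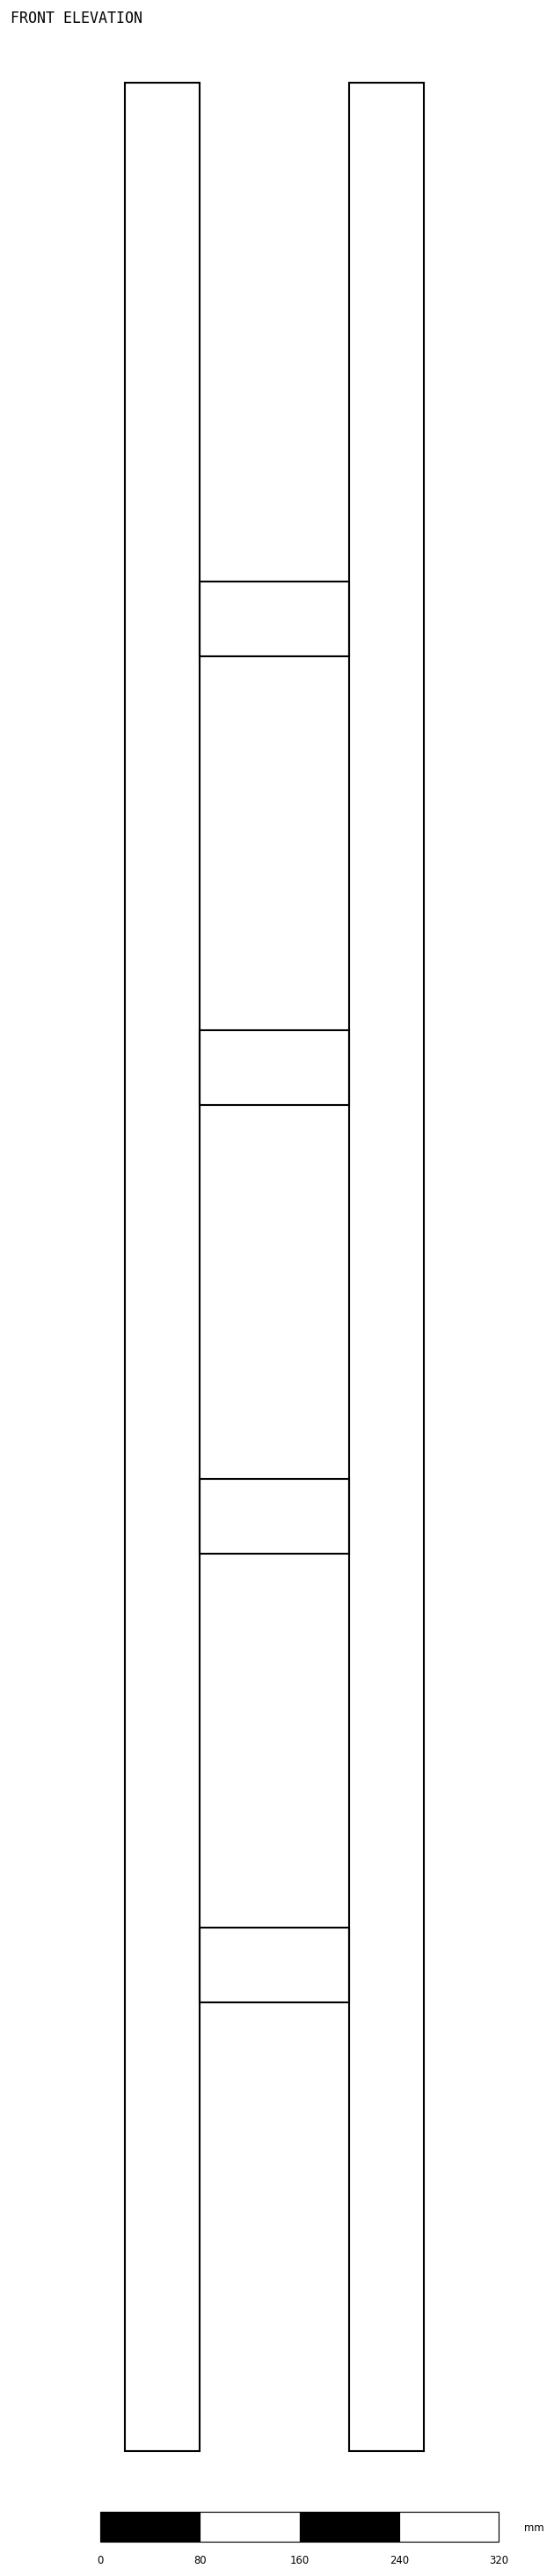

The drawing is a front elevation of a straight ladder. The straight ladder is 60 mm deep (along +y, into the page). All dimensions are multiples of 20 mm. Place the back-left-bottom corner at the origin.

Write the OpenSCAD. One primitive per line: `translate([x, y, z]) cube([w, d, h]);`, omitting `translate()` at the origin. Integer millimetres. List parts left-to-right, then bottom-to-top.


cube([60, 60, 1900]);
translate([60, 0, 360]) cube([120, 60, 60]);
translate([60, 0, 720]) cube([120, 60, 60]);
translate([60, 0, 1080]) cube([120, 60, 60]);
translate([60, 0, 1440]) cube([120, 60, 60]);
translate([180, 0, 0]) cube([60, 60, 1900]);


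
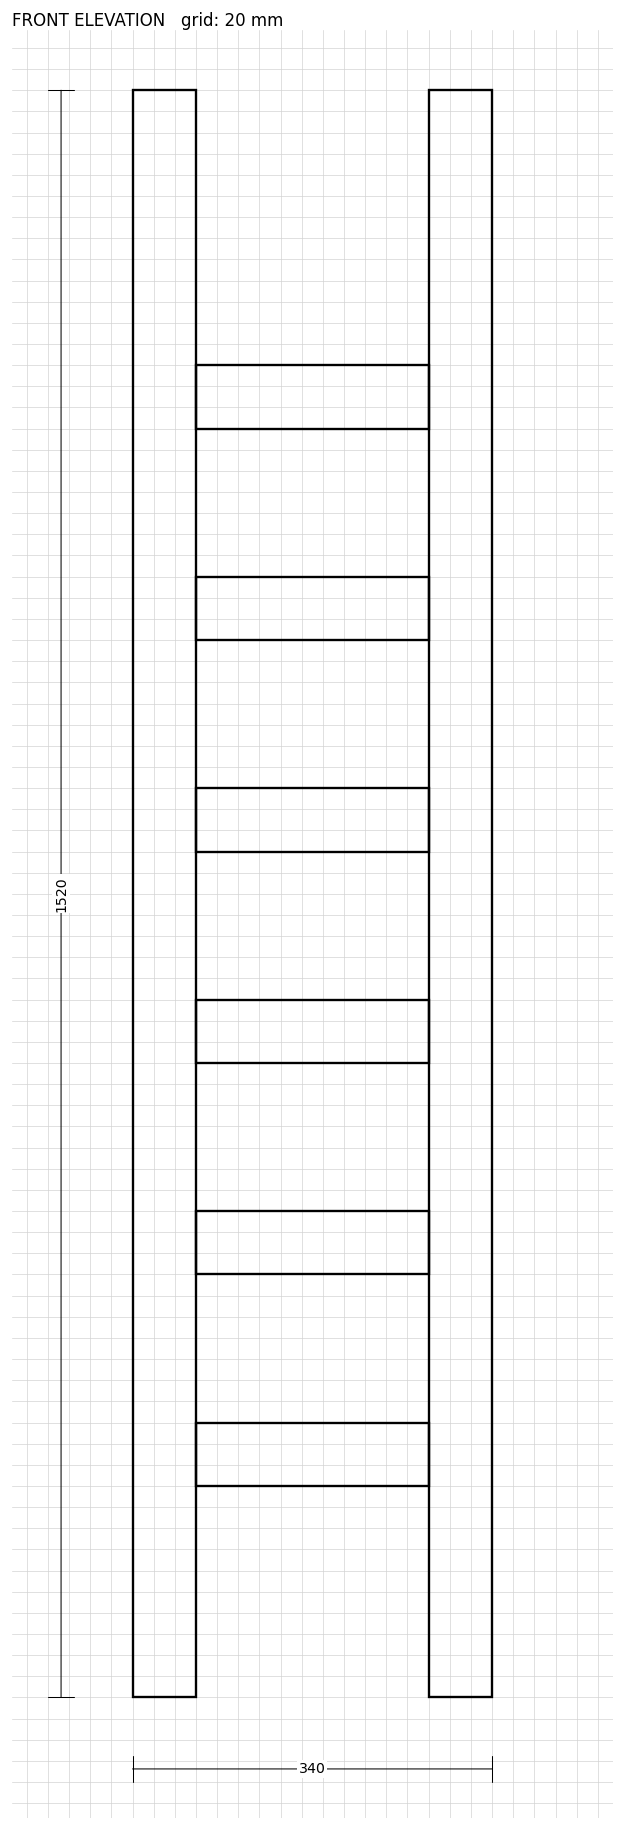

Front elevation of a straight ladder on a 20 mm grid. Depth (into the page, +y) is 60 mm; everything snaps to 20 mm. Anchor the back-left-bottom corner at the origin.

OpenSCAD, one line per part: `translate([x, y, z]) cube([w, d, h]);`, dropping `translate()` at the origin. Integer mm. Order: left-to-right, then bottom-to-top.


cube([60, 60, 1520]);
translate([60, 0, 200]) cube([220, 60, 60]);
translate([60, 0, 400]) cube([220, 60, 60]);
translate([60, 0, 600]) cube([220, 60, 60]);
translate([60, 0, 800]) cube([220, 60, 60]);
translate([60, 0, 1000]) cube([220, 60, 60]);
translate([60, 0, 1200]) cube([220, 60, 60]);
translate([280, 0, 0]) cube([60, 60, 1520]);
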